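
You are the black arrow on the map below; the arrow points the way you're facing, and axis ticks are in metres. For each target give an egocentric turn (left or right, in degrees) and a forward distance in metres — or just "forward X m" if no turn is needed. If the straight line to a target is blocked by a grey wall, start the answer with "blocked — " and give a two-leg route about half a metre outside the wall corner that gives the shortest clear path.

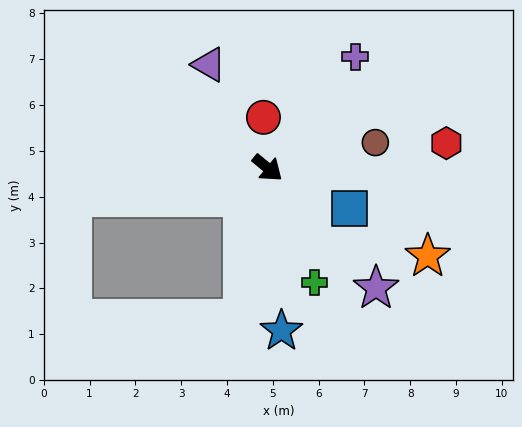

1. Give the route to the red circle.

turn left 134°, forward 1.1 m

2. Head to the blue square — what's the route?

turn left 13°, forward 2.0 m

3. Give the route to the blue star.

turn right 46°, forward 3.6 m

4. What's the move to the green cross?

turn right 28°, forward 2.7 m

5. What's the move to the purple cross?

turn left 91°, forward 3.1 m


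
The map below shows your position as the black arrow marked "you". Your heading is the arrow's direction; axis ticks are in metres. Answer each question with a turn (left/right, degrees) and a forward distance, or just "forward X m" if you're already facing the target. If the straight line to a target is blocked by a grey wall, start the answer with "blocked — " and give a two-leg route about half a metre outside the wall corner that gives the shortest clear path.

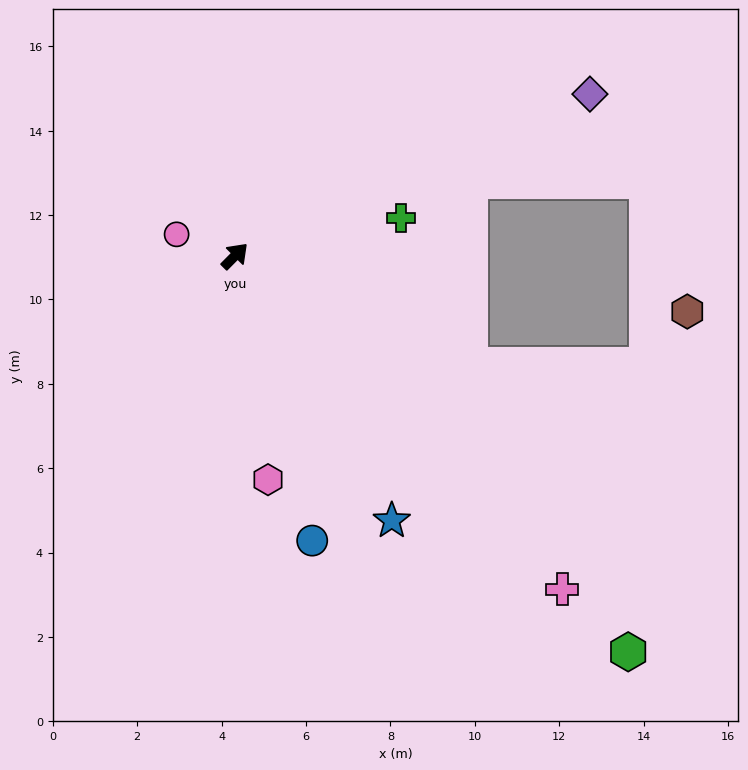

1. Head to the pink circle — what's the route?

turn left 114°, forward 1.5 m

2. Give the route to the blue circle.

turn right 120°, forward 7.0 m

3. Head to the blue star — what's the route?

turn right 105°, forward 7.3 m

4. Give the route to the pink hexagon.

turn right 127°, forward 5.4 m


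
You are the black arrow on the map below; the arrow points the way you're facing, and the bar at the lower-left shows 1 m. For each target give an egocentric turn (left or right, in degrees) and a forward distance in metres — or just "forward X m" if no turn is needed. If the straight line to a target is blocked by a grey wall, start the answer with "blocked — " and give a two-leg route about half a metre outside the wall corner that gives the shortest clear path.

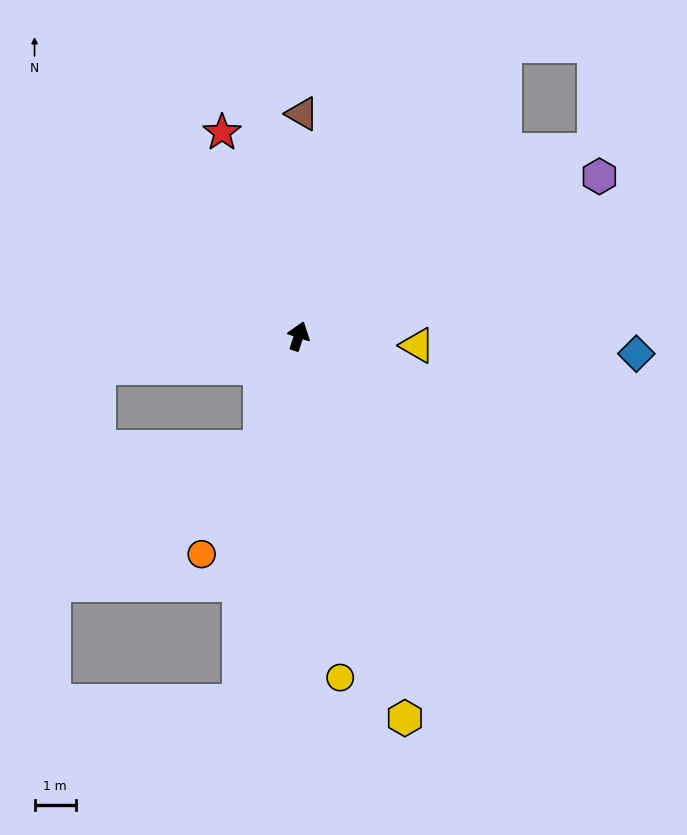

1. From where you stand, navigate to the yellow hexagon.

turn right 146°, forward 9.6 m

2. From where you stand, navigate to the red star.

turn left 39°, forward 5.3 m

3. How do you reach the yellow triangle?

turn right 76°, forward 2.9 m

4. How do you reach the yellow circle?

turn right 155°, forward 8.3 m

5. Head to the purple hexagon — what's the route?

turn right 44°, forward 8.3 m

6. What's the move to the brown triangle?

turn left 17°, forward 5.4 m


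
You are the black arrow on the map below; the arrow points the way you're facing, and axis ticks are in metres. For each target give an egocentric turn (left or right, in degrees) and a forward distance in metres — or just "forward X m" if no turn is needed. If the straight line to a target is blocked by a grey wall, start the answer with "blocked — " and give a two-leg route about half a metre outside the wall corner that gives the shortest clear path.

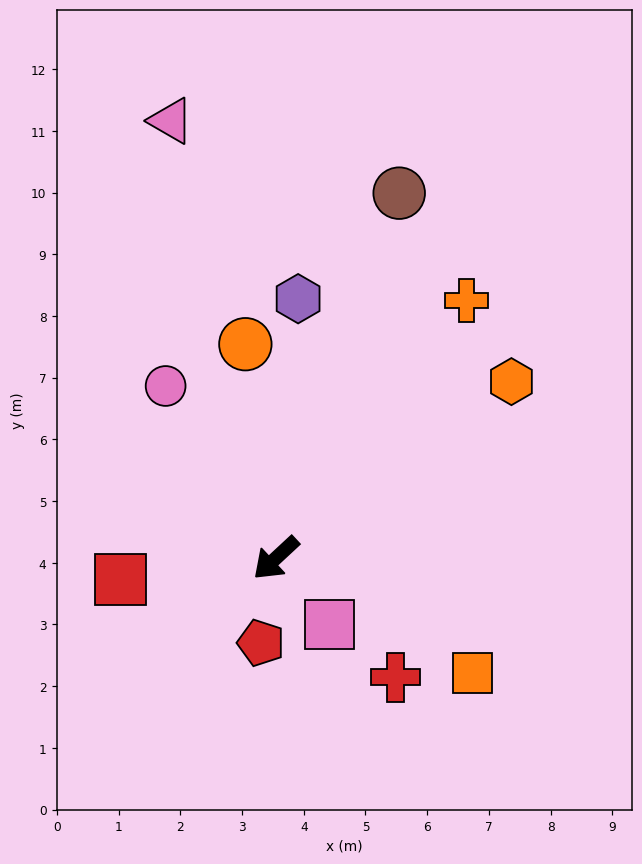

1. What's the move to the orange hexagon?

turn left 174°, forward 4.8 m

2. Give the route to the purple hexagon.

turn right 138°, forward 4.2 m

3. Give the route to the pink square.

turn left 86°, forward 1.4 m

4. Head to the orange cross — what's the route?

turn right 169°, forward 5.2 m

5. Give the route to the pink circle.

turn right 100°, forward 3.3 m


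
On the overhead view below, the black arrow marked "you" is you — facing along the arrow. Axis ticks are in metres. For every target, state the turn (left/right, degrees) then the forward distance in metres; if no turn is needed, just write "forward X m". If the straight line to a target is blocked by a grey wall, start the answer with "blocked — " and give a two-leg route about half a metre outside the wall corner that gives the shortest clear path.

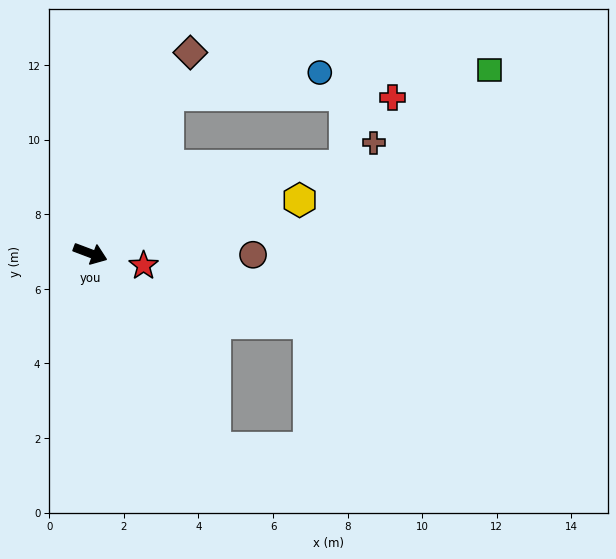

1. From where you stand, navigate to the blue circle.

blocked — turn left 85°, forward 4.7 m, then turn right 56°, forward 4.1 m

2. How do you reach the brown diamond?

turn left 84°, forward 6.0 m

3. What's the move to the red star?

turn left 8°, forward 1.5 m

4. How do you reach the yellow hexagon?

turn left 35°, forward 5.8 m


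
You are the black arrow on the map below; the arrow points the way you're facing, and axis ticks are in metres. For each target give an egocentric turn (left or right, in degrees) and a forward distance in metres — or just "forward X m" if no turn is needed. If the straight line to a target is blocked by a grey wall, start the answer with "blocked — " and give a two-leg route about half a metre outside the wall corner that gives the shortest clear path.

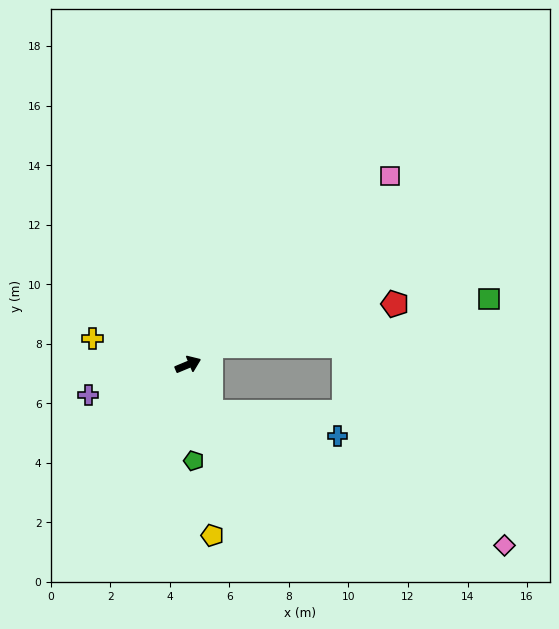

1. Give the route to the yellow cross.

turn left 142°, forward 3.3 m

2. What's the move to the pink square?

turn left 20°, forward 9.3 m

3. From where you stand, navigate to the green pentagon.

turn right 109°, forward 3.2 m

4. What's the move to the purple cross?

turn left 174°, forward 3.5 m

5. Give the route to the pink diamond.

blocked — turn right 87°, forward 1.8 m, then turn left 40°, forward 10.8 m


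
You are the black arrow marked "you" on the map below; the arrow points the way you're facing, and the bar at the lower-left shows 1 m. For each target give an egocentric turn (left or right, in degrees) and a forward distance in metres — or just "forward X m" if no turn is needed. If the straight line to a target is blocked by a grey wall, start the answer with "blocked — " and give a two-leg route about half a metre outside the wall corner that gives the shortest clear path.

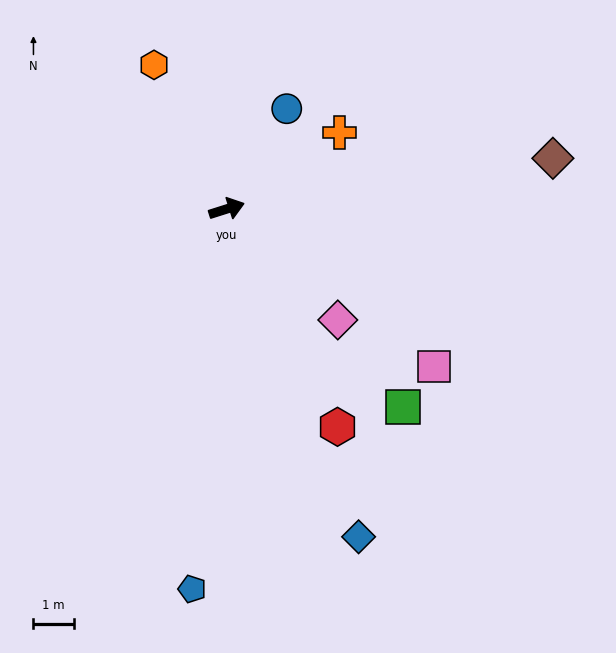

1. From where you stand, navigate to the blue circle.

turn left 42°, forward 2.9 m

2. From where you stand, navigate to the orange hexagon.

turn left 99°, forward 4.0 m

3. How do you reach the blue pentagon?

turn right 113°, forward 9.5 m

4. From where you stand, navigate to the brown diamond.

turn right 9°, forward 8.2 m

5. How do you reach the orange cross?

turn left 16°, forward 3.4 m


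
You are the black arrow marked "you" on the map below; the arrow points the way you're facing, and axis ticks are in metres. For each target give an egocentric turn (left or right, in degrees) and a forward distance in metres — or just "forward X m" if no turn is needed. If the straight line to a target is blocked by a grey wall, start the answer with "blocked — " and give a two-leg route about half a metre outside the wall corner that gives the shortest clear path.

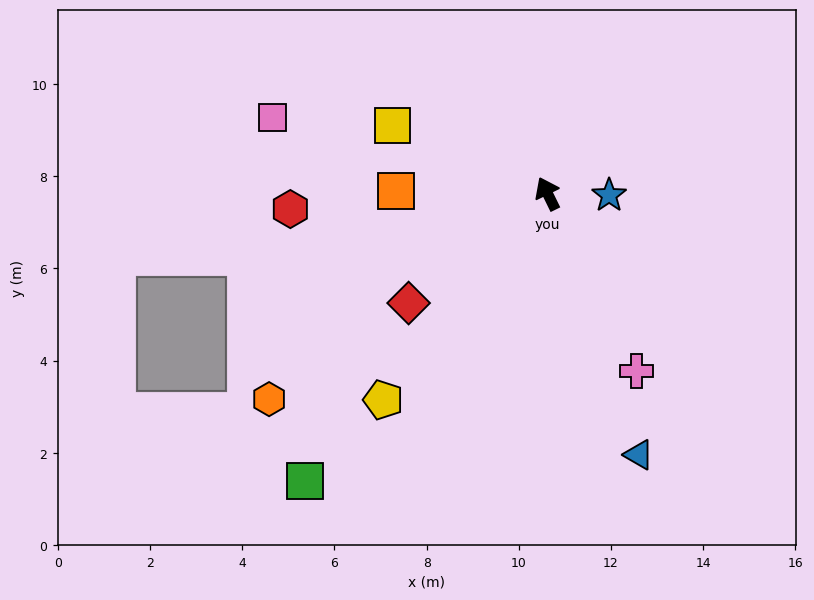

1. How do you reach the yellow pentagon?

turn left 115°, forward 5.7 m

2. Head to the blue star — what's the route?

turn right 118°, forward 1.3 m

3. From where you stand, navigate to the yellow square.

turn left 40°, forward 3.7 m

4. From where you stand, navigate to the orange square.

turn left 63°, forward 3.3 m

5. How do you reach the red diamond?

turn left 102°, forward 3.8 m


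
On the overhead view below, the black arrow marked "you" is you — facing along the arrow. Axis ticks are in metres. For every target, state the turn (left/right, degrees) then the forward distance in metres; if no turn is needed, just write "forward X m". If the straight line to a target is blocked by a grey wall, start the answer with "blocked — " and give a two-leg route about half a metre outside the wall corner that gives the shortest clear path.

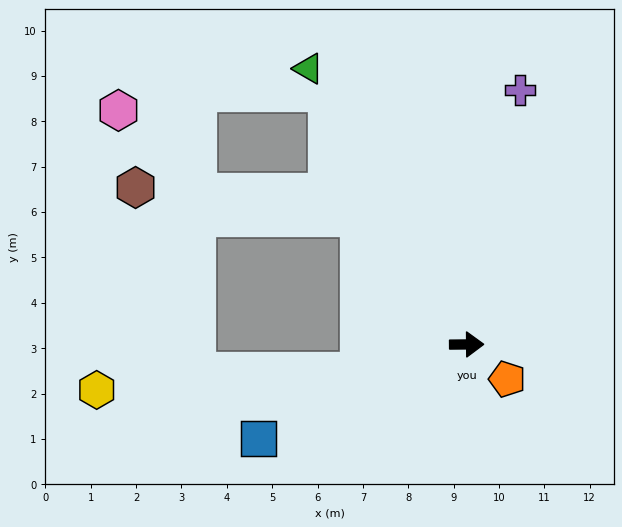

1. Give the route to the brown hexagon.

blocked — turn left 130°, forward 3.7 m, then turn left 42°, forward 5.0 m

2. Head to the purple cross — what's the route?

turn left 78°, forward 5.7 m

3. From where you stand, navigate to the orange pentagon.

turn right 41°, forward 1.2 m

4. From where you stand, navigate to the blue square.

turn right 156°, forward 5.0 m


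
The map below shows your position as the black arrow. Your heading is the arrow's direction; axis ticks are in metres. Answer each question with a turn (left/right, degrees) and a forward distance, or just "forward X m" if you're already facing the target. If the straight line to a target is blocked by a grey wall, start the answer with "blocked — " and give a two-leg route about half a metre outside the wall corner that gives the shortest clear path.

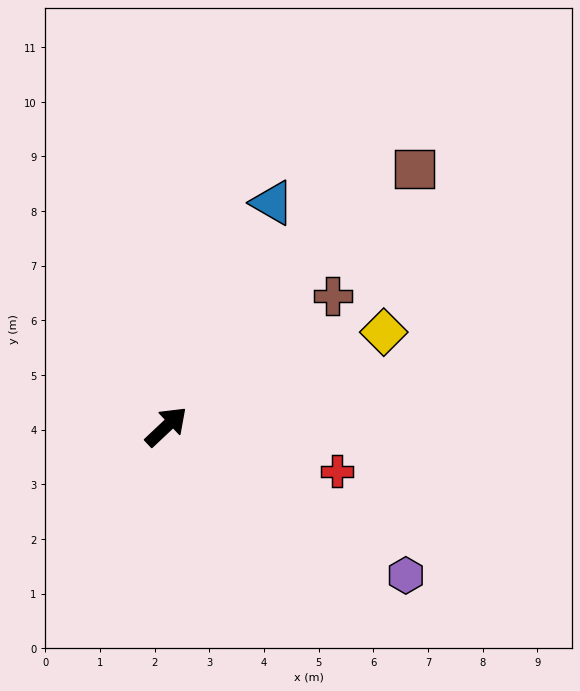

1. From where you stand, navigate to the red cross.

turn right 58°, forward 3.2 m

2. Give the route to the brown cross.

turn right 5°, forward 3.9 m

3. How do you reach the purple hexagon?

turn right 75°, forward 5.2 m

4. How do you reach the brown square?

turn left 3°, forward 6.5 m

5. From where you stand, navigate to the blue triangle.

turn left 21°, forward 4.5 m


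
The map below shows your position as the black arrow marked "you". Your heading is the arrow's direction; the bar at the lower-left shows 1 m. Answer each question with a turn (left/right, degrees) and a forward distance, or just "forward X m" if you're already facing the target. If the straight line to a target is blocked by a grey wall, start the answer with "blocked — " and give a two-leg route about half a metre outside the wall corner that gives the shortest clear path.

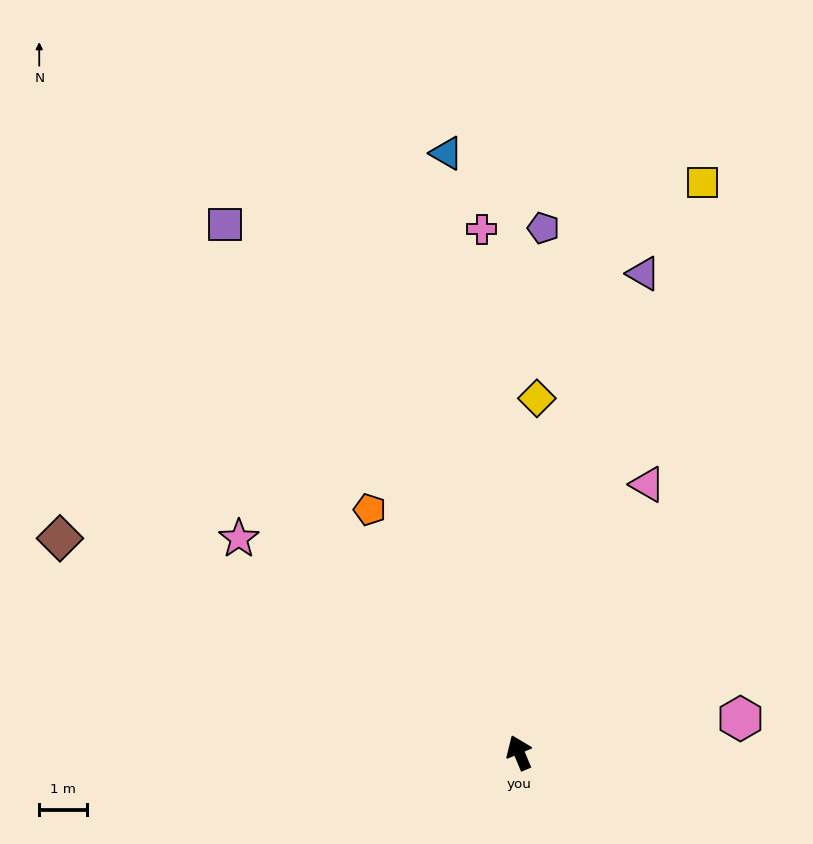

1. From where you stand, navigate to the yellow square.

turn right 40°, forward 12.6 m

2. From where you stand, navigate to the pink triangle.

turn right 48°, forward 6.3 m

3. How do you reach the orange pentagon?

turn left 9°, forward 6.0 m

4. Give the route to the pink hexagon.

turn right 104°, forward 4.7 m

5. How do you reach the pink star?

turn left 30°, forward 7.4 m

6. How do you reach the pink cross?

turn right 19°, forward 11.1 m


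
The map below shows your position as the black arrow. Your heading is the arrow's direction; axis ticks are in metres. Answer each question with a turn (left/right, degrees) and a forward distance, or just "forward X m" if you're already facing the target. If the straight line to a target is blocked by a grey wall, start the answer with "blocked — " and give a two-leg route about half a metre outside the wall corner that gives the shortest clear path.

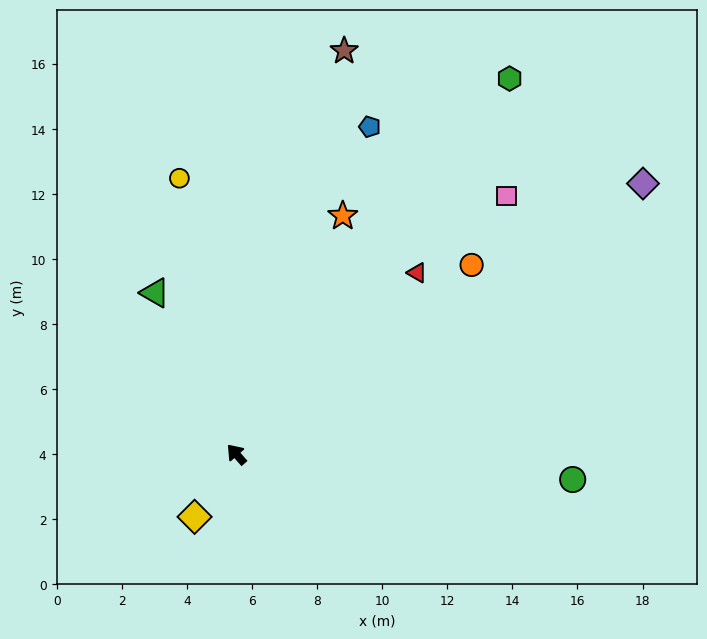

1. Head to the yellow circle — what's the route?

turn right 30°, forward 8.7 m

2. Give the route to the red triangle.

turn right 86°, forward 7.9 m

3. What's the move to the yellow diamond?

turn left 105°, forward 2.3 m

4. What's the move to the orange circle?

turn right 93°, forward 9.3 m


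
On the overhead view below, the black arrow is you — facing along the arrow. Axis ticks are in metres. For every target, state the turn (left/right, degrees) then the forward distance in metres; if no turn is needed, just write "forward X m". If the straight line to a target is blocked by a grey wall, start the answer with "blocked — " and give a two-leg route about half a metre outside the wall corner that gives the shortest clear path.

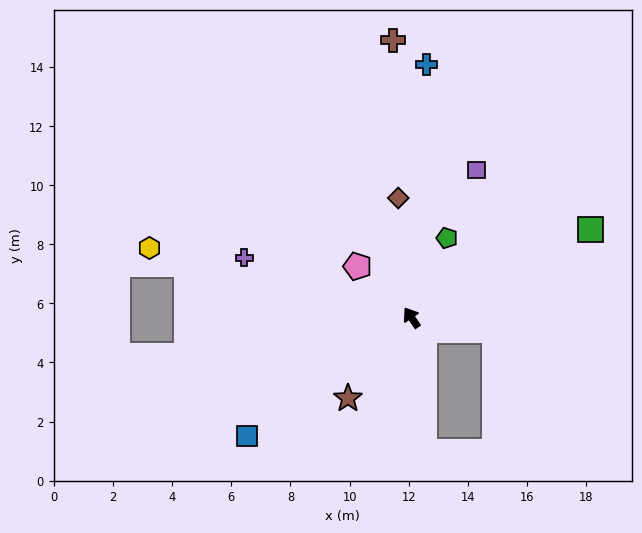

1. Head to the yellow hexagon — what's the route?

turn left 41°, forward 9.2 m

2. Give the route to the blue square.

turn left 91°, forward 6.9 m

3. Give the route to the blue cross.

turn right 38°, forward 8.6 m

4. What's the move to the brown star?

turn left 108°, forward 3.5 m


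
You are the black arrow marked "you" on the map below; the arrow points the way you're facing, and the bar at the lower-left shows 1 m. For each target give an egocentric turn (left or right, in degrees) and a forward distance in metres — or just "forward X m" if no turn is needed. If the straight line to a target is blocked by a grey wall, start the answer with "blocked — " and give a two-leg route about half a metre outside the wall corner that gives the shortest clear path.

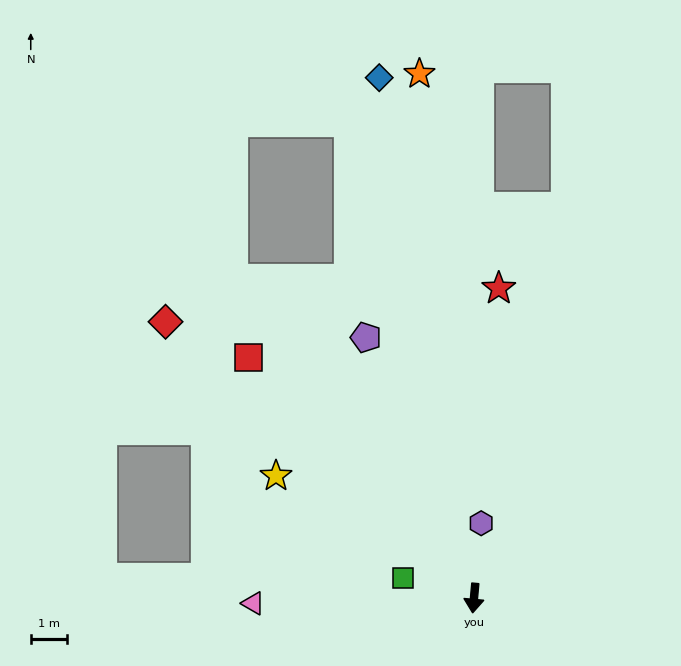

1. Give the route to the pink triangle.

turn right 83°, forward 6.1 m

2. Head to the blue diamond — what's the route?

turn right 165°, forward 14.7 m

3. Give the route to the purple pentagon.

turn right 152°, forward 7.9 m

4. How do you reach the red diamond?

turn right 127°, forward 11.5 m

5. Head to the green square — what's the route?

turn right 101°, forward 2.1 m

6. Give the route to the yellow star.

turn right 117°, forward 6.5 m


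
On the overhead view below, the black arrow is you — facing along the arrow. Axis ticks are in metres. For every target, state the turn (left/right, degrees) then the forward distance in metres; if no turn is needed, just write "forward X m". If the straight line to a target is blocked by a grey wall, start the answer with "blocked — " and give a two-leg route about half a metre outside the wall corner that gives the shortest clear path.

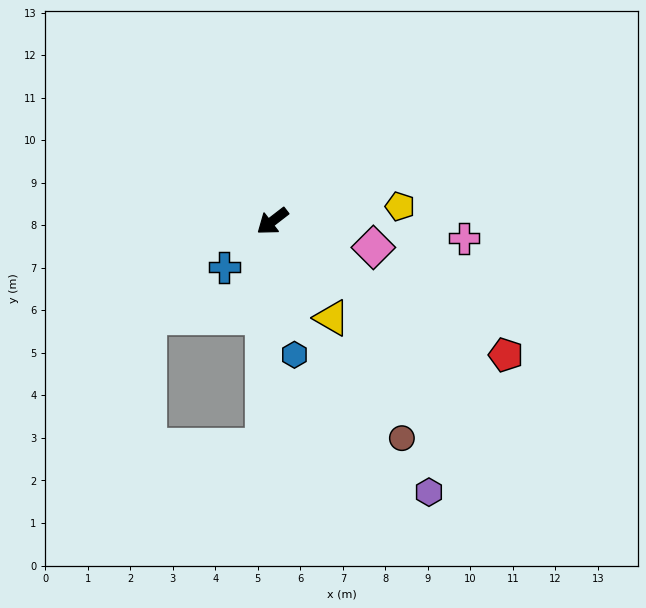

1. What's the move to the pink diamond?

turn left 128°, forward 2.5 m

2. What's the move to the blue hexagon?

turn left 62°, forward 3.2 m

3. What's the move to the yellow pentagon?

turn left 149°, forward 3.0 m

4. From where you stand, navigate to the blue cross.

turn left 6°, forward 1.6 m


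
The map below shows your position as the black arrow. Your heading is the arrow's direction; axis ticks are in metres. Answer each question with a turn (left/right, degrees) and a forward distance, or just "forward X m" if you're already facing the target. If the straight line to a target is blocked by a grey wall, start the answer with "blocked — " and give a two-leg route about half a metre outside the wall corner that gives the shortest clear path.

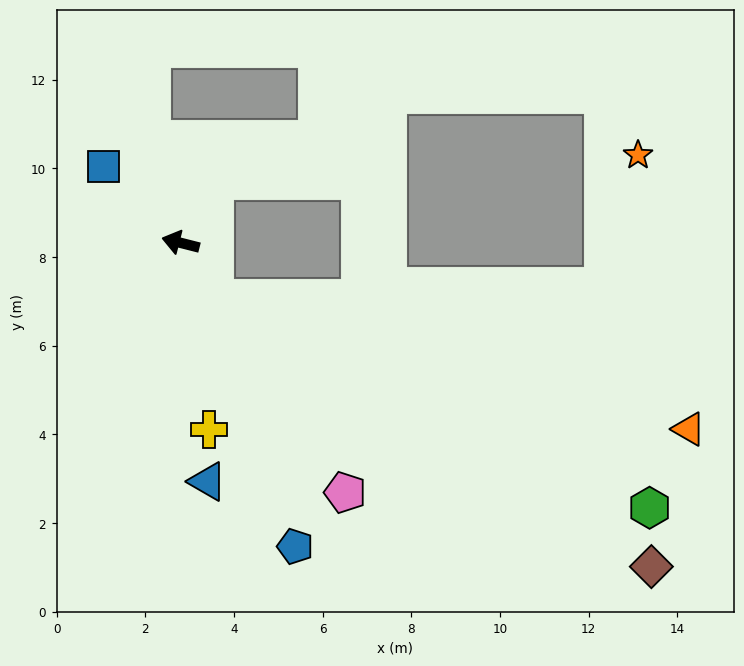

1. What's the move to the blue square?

turn right 30°, forward 2.4 m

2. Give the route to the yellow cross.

turn left 113°, forward 4.3 m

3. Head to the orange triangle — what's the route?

blocked — turn left 137°, forward 1.5 m, then turn left 42°, forward 11.1 m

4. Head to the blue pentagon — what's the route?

turn left 125°, forward 7.3 m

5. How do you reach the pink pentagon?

turn left 138°, forward 6.7 m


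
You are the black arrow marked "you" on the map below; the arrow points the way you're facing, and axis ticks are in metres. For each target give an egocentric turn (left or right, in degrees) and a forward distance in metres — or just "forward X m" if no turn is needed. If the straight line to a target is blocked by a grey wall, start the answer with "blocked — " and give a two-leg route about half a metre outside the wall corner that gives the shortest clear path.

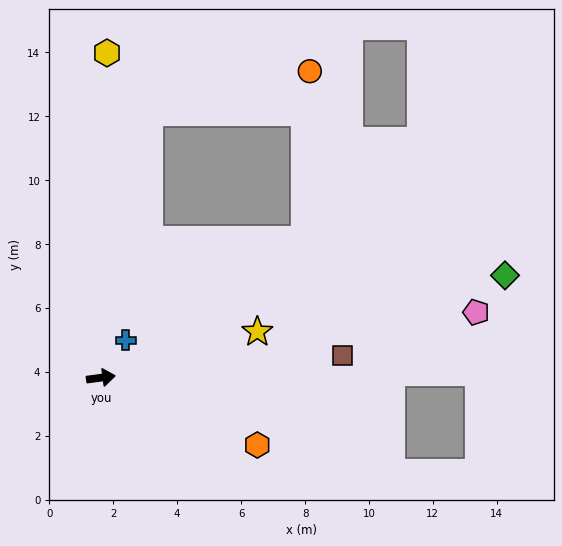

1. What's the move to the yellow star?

turn left 9°, forward 5.1 m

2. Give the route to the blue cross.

turn left 49°, forward 1.4 m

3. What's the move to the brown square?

turn right 2°, forward 7.6 m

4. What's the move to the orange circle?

blocked — turn left 27°, forward 7.7 m, then turn left 53°, forward 5.3 m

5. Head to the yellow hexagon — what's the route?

turn left 81°, forward 10.2 m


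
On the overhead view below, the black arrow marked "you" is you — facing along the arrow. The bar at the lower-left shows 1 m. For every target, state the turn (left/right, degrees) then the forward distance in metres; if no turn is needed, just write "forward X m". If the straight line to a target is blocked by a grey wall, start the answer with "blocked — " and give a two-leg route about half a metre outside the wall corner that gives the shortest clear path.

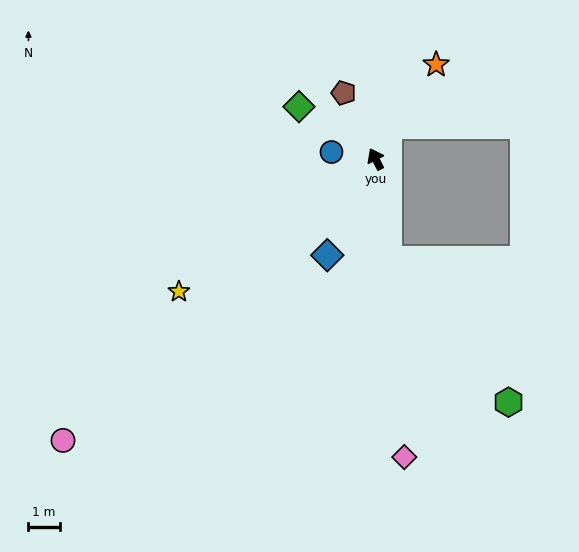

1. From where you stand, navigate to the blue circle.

turn left 54°, forward 1.4 m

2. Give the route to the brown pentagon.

forward 2.3 m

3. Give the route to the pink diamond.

turn left 158°, forward 9.6 m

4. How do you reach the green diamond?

turn left 29°, forward 3.0 m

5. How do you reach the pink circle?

turn left 105°, forward 13.5 m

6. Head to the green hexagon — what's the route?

blocked — turn left 161°, forward 3.2 m, then turn left 32°, forward 6.0 m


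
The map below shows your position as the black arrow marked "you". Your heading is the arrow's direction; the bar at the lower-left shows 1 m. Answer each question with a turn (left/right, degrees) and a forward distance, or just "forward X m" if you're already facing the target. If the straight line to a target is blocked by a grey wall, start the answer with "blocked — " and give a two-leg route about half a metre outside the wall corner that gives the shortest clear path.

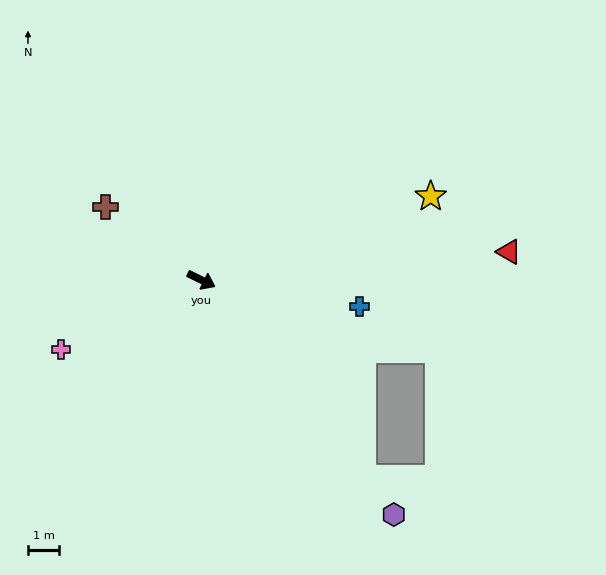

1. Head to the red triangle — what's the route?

turn left 31°, forward 9.8 m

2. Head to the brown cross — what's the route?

turn left 169°, forward 3.8 m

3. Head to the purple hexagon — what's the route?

turn right 25°, forward 9.6 m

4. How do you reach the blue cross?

turn left 16°, forward 5.1 m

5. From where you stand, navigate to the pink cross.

turn right 128°, forward 5.0 m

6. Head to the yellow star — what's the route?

turn left 46°, forward 7.7 m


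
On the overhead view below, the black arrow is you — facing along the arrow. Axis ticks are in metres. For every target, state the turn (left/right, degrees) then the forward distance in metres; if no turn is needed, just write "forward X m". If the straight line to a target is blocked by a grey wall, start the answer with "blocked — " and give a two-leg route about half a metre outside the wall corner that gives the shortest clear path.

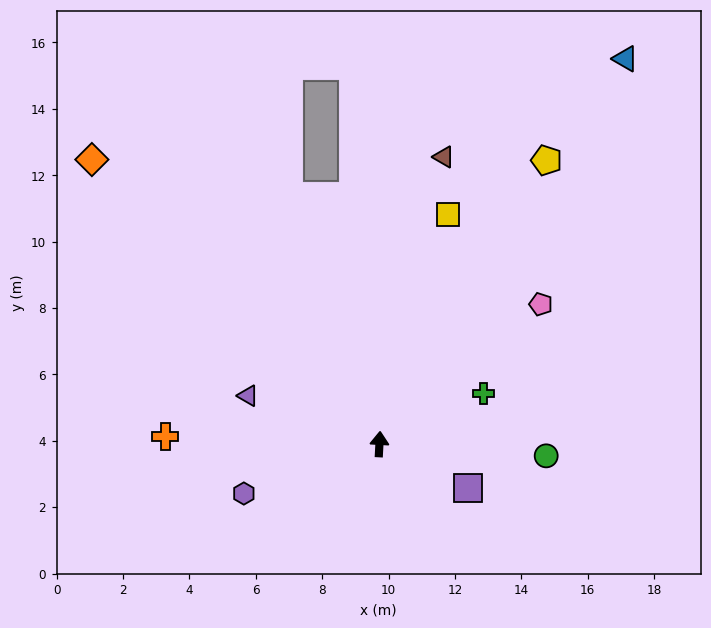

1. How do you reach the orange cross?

turn left 91°, forward 6.5 m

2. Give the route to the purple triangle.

turn left 73°, forward 4.2 m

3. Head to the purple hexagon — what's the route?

turn left 113°, forward 4.3 m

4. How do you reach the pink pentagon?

turn right 46°, forward 6.4 m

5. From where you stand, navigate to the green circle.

turn right 91°, forward 5.0 m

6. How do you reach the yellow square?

turn right 14°, forward 7.2 m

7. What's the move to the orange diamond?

turn left 48°, forward 12.2 m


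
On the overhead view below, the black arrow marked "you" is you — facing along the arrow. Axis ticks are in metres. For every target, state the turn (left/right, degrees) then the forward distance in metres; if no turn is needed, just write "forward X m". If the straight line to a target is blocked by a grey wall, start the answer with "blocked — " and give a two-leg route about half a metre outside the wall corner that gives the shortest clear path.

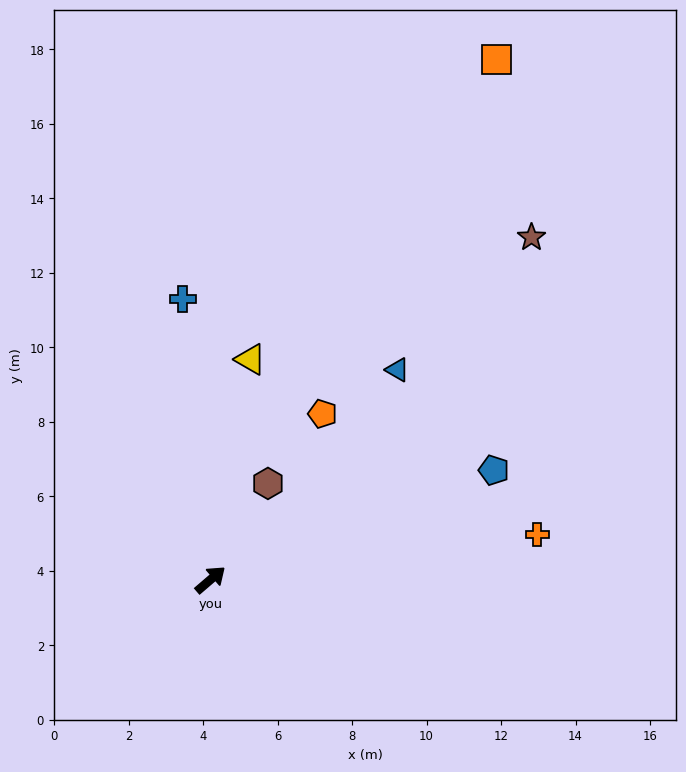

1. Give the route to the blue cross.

turn left 55°, forward 7.6 m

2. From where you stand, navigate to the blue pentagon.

turn right 20°, forward 8.2 m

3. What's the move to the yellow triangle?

turn left 39°, forward 6.0 m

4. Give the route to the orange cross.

turn right 33°, forward 8.9 m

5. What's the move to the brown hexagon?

turn left 19°, forward 3.0 m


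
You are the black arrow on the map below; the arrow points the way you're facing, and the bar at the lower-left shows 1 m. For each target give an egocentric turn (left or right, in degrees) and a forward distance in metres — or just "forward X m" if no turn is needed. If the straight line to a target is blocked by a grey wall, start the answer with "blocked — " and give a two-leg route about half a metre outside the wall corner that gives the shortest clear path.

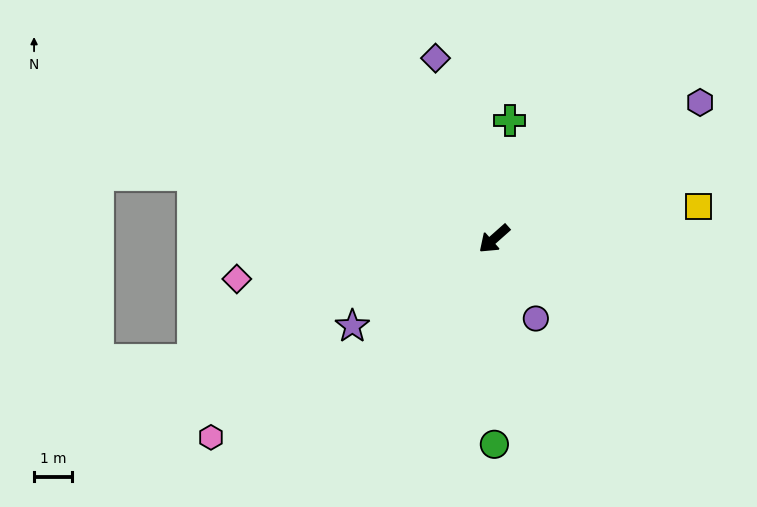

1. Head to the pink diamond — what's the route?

turn right 33°, forward 6.8 m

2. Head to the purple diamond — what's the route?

turn right 114°, forward 4.9 m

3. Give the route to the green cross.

turn right 139°, forward 3.1 m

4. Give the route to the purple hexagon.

turn left 172°, forward 6.4 m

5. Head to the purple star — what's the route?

turn right 10°, forward 4.3 m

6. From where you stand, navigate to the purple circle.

turn left 76°, forward 2.3 m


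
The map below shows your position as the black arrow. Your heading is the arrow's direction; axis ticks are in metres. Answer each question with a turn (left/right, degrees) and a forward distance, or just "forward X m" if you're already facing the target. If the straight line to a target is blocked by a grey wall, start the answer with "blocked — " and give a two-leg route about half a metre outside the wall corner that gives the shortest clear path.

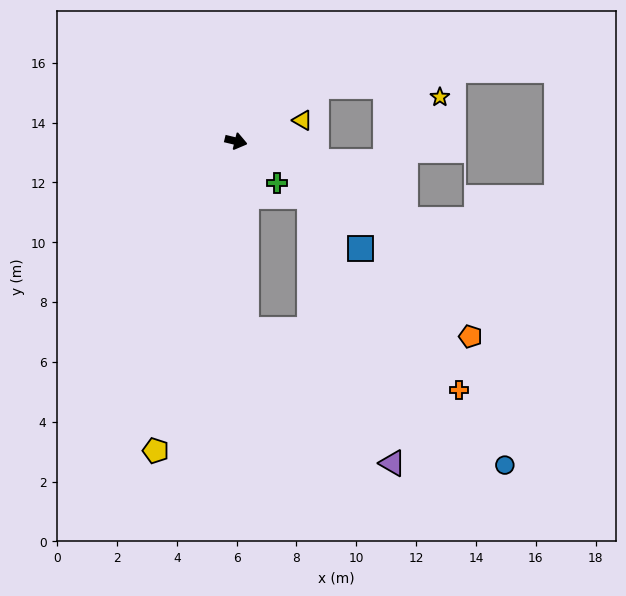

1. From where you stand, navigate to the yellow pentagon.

turn right 91°, forward 10.7 m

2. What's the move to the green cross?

turn right 32°, forward 2.0 m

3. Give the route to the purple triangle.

blocked — turn right 73°, forward 6.3 m, then turn left 44°, forward 6.6 m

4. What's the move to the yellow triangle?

turn left 31°, forward 2.3 m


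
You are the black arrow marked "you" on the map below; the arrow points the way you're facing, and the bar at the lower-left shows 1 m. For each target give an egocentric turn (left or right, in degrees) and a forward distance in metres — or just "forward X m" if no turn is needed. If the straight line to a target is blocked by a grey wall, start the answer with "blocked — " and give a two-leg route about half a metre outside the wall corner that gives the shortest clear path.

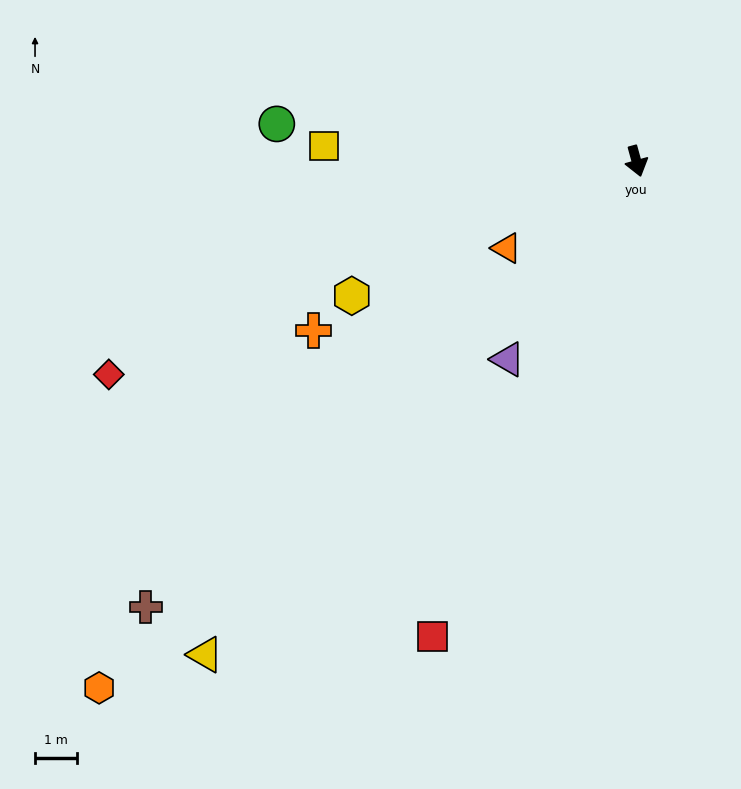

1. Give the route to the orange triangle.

turn right 72°, forward 3.7 m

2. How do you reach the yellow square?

turn right 108°, forward 7.5 m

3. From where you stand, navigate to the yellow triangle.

turn right 56°, forward 15.6 m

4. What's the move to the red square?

turn right 39°, forward 12.3 m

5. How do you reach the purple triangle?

turn right 48°, forward 5.6 m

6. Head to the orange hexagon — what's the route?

turn right 61°, forward 17.9 m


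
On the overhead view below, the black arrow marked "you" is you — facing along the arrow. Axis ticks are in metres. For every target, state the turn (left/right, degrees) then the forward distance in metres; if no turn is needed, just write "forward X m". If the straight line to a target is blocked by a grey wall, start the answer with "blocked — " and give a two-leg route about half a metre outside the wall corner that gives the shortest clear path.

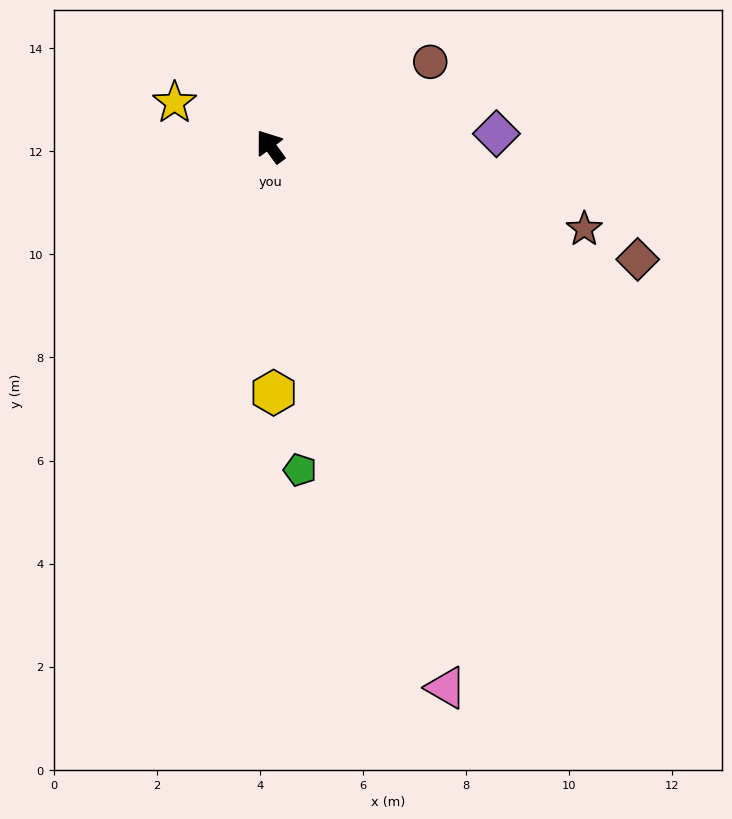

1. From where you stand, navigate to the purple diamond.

turn right 123°, forward 4.4 m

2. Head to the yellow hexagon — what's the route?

turn left 145°, forward 4.8 m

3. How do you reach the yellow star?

turn left 29°, forward 2.0 m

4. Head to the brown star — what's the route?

turn right 141°, forward 6.3 m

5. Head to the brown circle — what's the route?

turn right 98°, forward 3.5 m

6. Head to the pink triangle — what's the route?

turn left 162°, forward 11.0 m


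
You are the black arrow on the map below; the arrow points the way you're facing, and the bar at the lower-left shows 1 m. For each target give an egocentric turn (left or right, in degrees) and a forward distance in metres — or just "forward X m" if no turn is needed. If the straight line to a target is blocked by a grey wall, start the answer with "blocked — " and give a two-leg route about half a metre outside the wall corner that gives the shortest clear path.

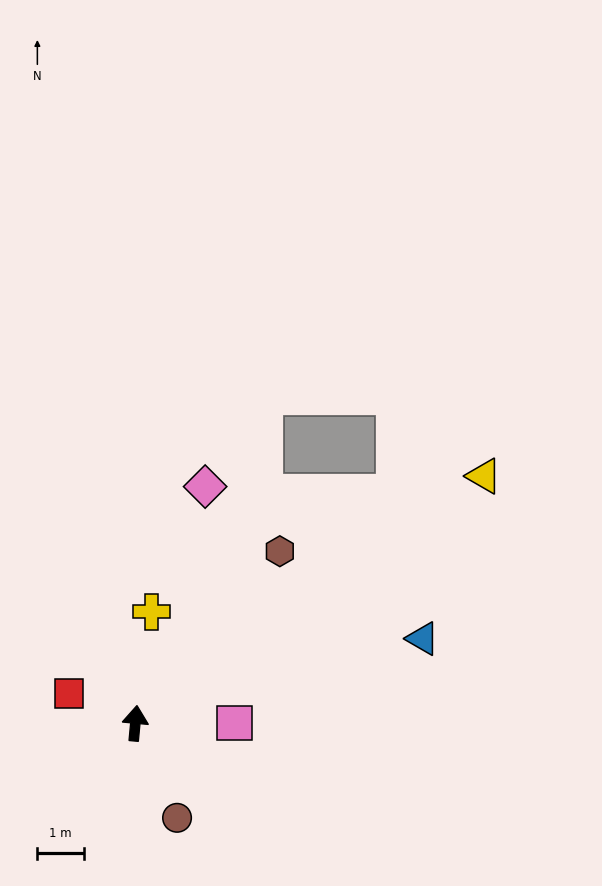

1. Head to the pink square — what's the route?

turn right 85°, forward 2.1 m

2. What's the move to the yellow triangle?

turn right 49°, forward 9.1 m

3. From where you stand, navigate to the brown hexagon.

turn right 35°, forward 4.8 m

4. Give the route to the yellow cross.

turn right 3°, forward 2.4 m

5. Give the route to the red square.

turn left 71°, forward 1.6 m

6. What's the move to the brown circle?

turn right 151°, forward 2.2 m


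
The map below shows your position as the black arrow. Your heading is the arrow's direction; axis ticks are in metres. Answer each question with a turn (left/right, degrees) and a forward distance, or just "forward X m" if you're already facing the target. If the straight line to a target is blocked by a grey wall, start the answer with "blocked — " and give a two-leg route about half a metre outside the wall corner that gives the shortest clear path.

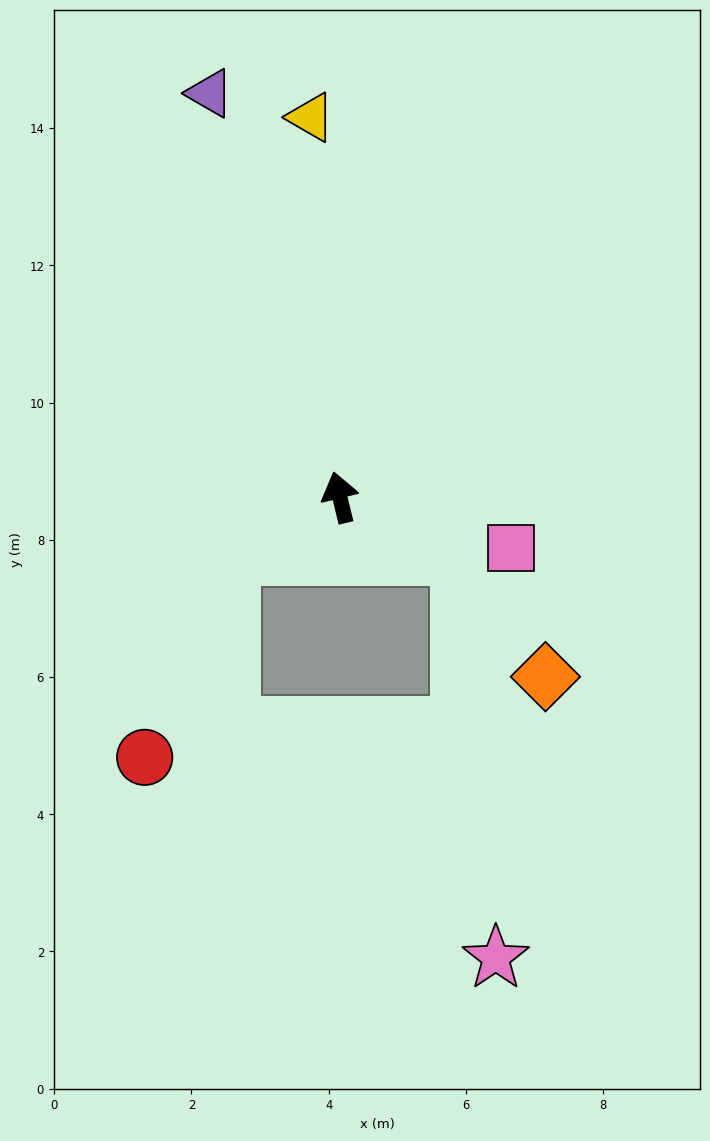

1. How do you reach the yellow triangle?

turn right 9°, forward 5.6 m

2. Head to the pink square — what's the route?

turn right 120°, forward 2.6 m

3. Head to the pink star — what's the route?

blocked — turn right 130°, forward 1.9 m, then turn right 58°, forward 5.9 m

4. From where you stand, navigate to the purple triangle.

turn left 4°, forward 6.2 m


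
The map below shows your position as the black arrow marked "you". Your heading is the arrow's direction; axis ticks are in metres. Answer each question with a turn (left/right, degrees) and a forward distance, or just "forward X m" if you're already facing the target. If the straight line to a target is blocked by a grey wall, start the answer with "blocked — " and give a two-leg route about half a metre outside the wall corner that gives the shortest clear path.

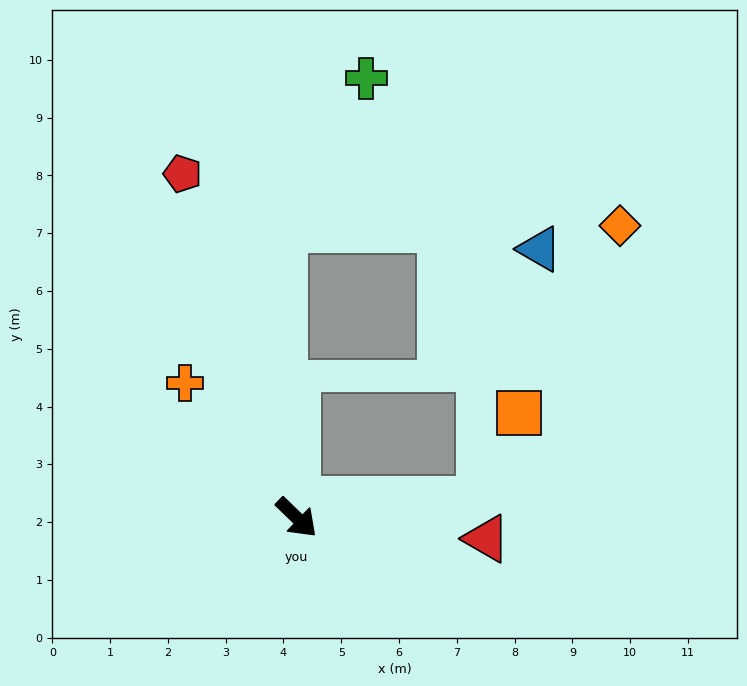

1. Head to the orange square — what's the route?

blocked — turn left 49°, forward 3.2 m, then turn left 62°, forward 1.7 m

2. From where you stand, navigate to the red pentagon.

turn left 152°, forward 6.3 m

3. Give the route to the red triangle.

turn left 38°, forward 3.3 m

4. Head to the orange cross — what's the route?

turn left 174°, forward 3.0 m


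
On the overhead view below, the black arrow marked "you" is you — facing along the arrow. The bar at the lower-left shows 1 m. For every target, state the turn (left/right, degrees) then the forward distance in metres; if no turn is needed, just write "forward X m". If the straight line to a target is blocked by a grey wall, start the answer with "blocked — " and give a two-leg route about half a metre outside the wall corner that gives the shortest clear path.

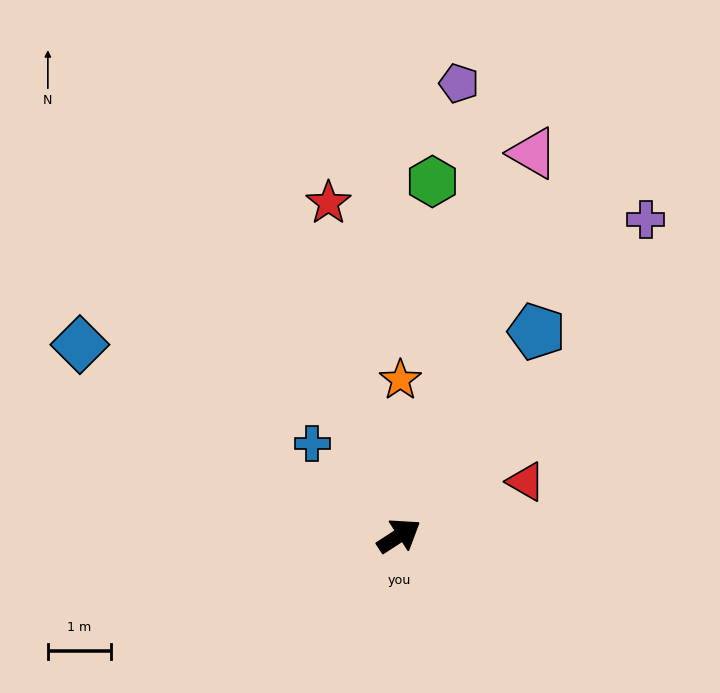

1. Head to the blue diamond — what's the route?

turn left 116°, forward 5.9 m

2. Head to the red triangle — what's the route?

turn right 10°, forward 2.2 m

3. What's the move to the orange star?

turn left 56°, forward 2.5 m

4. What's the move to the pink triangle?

turn left 38°, forward 6.4 m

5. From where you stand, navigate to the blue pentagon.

turn left 23°, forward 3.9 m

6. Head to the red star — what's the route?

turn left 69°, forward 5.4 m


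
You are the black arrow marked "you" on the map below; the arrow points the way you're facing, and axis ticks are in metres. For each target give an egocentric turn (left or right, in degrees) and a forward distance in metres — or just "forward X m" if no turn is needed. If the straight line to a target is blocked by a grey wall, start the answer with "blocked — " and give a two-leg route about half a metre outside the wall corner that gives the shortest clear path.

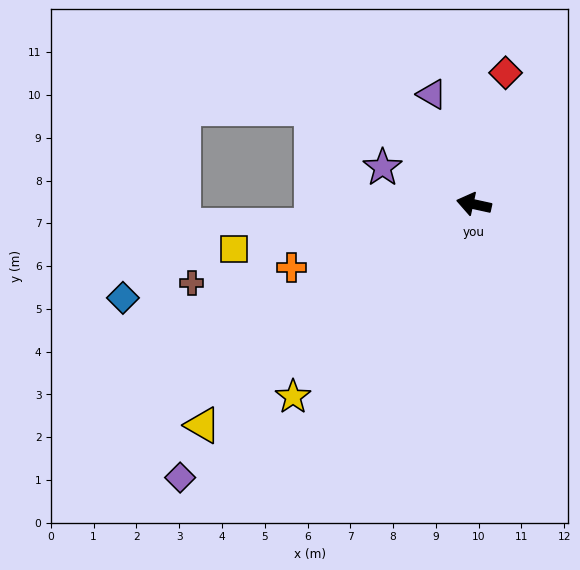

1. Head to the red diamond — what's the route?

turn right 91°, forward 3.2 m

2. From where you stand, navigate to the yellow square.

turn left 23°, forward 5.7 m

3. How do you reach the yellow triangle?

turn left 52°, forward 8.2 m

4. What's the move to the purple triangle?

turn right 57°, forward 2.8 m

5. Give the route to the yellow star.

turn left 59°, forward 6.2 m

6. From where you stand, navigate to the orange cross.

turn left 32°, forward 4.5 m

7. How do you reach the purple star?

turn right 10°, forward 2.3 m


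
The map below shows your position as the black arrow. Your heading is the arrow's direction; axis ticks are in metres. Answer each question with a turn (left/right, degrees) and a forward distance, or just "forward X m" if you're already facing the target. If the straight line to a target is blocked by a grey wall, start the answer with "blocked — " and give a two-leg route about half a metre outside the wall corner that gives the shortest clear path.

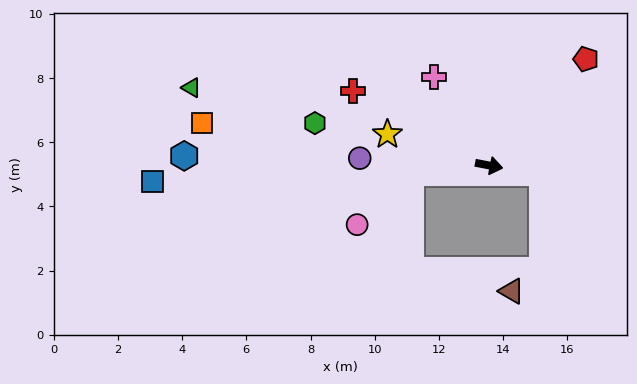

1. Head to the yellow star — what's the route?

turn left 174°, forward 3.3 m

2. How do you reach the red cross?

turn left 162°, forward 4.8 m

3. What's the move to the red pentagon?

turn left 59°, forward 4.5 m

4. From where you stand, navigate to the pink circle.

blocked — turn right 164°, forward 2.5 m, then turn left 39°, forward 2.3 m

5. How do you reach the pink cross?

turn left 133°, forward 3.3 m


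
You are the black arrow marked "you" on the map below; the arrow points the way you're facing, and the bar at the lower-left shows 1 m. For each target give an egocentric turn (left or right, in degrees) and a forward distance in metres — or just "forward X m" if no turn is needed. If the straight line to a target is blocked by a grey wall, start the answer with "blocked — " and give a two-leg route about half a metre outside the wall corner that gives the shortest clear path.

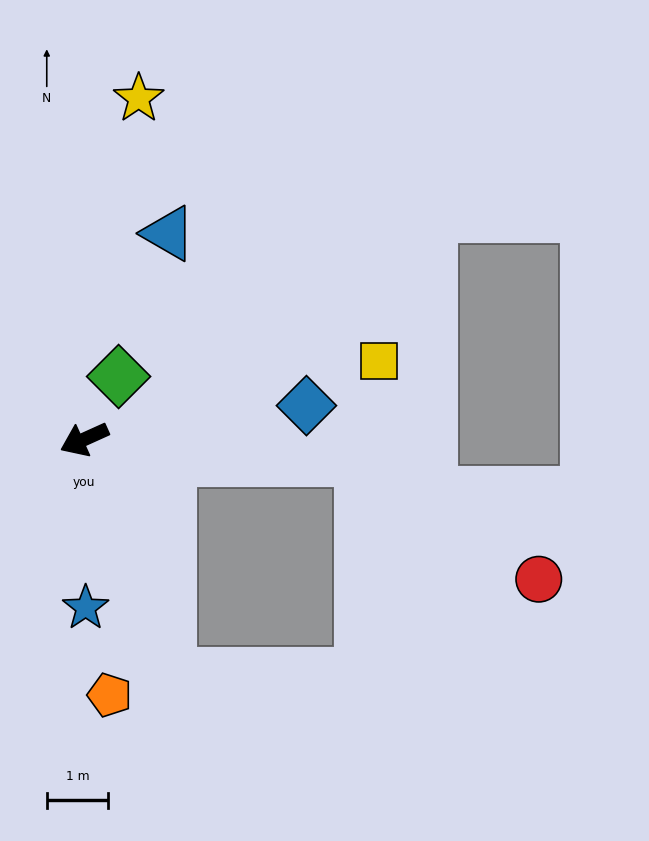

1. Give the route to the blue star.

turn left 66°, forward 2.7 m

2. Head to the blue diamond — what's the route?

turn left 164°, forward 3.6 m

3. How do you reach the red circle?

blocked — turn left 151°, forward 4.5 m, then turn right 29°, forward 3.5 m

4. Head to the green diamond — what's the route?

turn right 143°, forward 1.2 m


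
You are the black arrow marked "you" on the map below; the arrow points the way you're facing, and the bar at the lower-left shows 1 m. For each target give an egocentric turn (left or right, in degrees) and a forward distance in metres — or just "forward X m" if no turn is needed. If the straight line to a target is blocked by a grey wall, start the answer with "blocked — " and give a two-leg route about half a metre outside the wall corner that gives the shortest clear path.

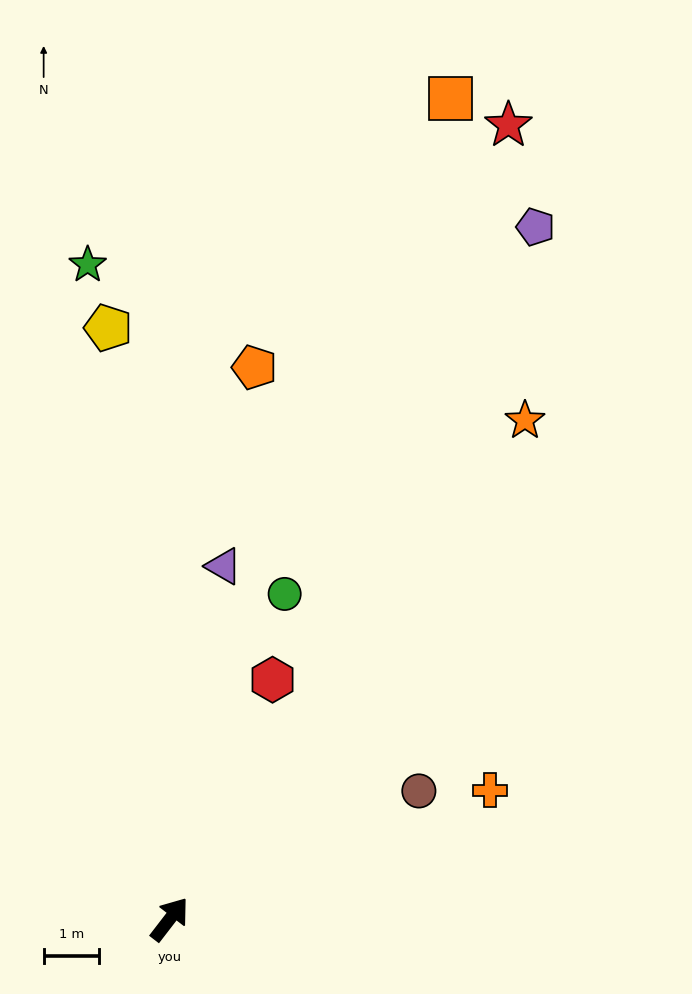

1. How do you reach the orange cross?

turn right 31°, forward 6.2 m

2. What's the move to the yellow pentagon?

turn left 44°, forward 10.7 m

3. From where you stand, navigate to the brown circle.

turn right 25°, forward 5.1 m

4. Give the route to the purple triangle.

turn left 29°, forward 6.4 m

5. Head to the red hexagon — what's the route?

turn left 14°, forward 4.7 m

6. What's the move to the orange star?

turn left 2°, forward 11.0 m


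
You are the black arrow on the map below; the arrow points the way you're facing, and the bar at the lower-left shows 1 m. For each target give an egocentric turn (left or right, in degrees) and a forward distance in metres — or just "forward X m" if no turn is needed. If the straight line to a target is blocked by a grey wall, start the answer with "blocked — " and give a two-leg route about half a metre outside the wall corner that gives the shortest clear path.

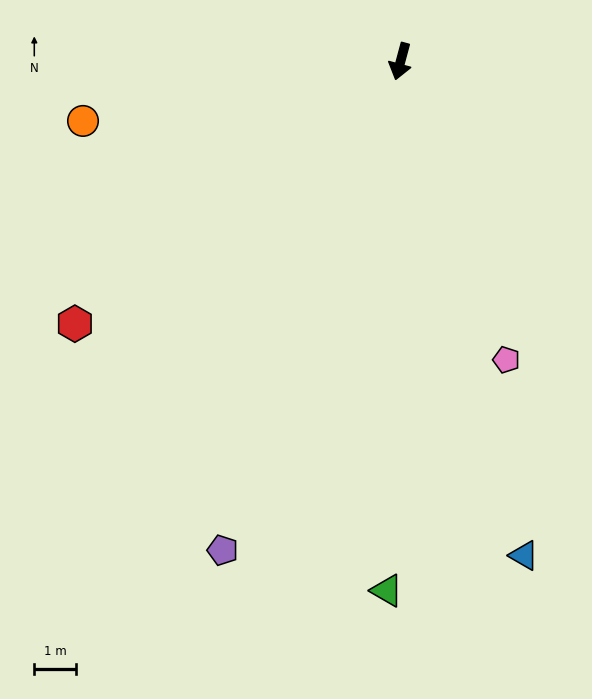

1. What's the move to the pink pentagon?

turn left 35°, forward 7.6 m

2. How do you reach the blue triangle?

turn left 29°, forward 12.3 m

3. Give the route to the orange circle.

turn right 64°, forward 7.8 m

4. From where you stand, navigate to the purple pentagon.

turn right 5°, forward 12.5 m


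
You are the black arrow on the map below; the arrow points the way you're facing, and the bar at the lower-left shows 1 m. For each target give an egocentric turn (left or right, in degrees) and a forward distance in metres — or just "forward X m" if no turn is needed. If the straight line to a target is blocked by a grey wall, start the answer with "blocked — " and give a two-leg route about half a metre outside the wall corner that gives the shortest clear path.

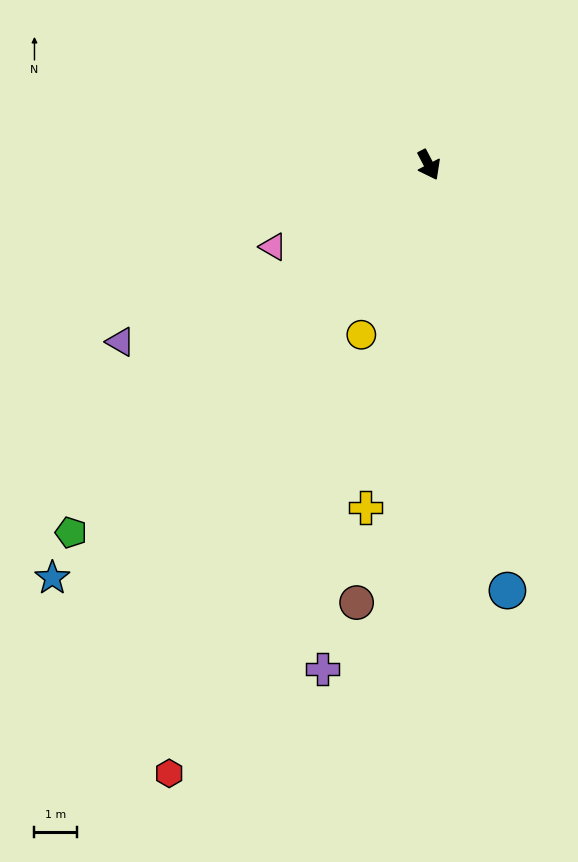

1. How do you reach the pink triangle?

turn right 90°, forward 4.1 m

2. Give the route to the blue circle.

turn right 17°, forward 10.1 m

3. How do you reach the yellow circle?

turn right 49°, forward 4.3 m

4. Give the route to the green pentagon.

turn right 72°, forward 12.0 m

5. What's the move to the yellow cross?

turn right 38°, forward 8.1 m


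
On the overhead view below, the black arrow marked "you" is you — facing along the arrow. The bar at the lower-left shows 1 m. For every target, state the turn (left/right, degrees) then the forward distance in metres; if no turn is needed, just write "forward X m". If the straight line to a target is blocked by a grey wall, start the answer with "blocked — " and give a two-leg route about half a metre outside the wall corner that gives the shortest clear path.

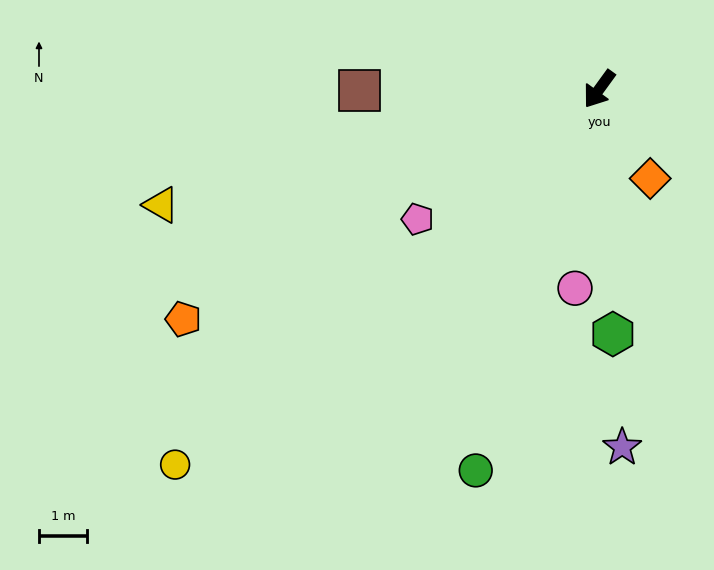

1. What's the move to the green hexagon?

turn left 39°, forward 5.1 m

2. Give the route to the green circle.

turn left 18°, forward 8.3 m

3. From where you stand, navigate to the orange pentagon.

turn right 25°, forward 9.9 m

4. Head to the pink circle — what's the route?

turn left 29°, forward 4.2 m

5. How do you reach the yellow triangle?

turn right 39°, forward 9.4 m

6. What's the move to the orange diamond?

turn left 66°, forward 2.1 m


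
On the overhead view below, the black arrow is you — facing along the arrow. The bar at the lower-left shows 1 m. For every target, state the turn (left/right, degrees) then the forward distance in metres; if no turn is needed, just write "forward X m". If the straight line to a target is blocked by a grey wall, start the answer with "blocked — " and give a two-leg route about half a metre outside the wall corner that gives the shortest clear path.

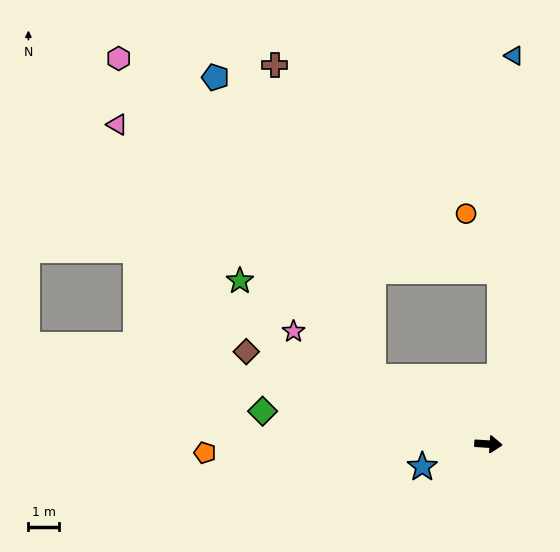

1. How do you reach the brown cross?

blocked — turn left 153°, forward 4.3 m, then turn right 42°, forward 10.7 m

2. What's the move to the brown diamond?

turn left 163°, forward 8.5 m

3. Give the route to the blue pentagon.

blocked — turn left 153°, forward 4.3 m, then turn right 32°, forward 11.1 m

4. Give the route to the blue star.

turn right 157°, forward 2.3 m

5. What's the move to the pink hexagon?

blocked — turn left 153°, forward 4.3 m, then turn right 21°, forward 13.3 m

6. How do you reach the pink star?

turn left 154°, forward 7.3 m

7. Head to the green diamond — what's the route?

turn left 175°, forward 7.5 m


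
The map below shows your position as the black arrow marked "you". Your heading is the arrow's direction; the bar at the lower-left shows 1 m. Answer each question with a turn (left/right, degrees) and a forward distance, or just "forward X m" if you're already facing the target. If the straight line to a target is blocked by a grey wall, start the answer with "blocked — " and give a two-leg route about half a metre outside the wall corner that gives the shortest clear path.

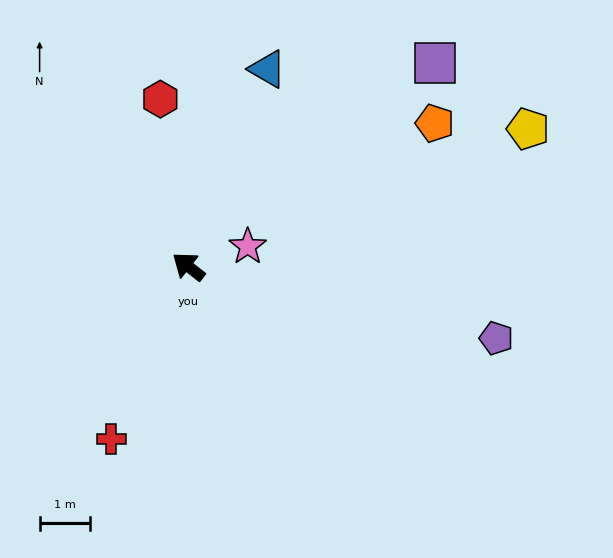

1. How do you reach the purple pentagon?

turn right 155°, forward 6.2 m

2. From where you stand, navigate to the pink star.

turn right 123°, forward 1.2 m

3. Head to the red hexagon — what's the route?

turn right 42°, forward 3.3 m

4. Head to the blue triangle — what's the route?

turn right 74°, forward 4.2 m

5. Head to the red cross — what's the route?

turn left 104°, forward 3.7 m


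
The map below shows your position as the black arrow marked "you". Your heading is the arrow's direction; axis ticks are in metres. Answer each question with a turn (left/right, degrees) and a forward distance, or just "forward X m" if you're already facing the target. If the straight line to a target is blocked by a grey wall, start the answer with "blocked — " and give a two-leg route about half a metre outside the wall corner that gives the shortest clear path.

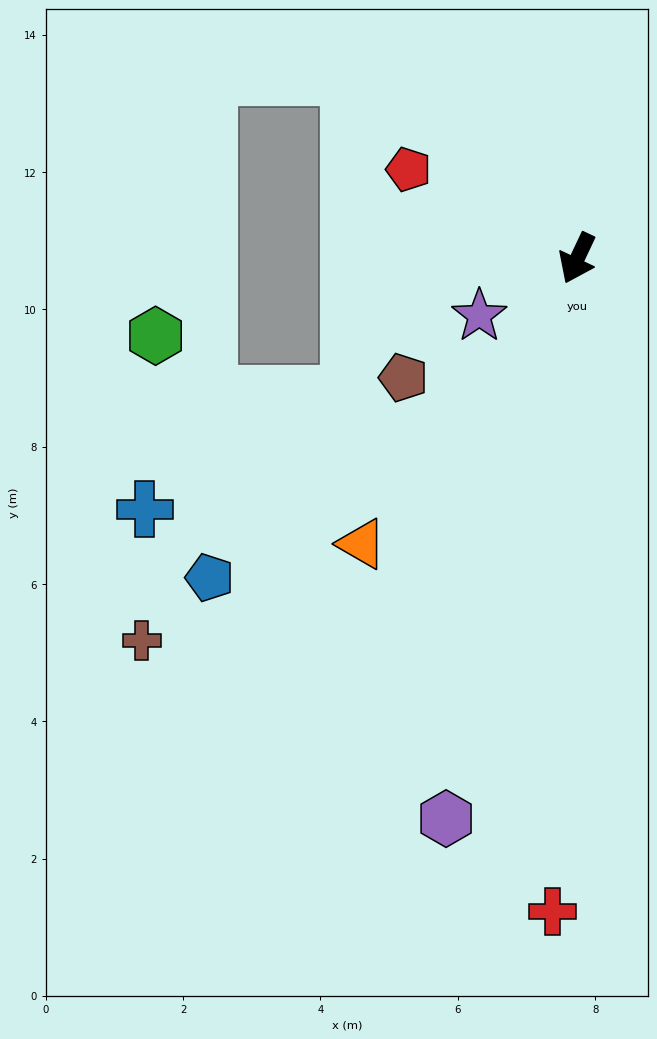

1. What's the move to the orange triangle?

turn right 12°, forward 5.2 m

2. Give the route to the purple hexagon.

turn left 12°, forward 8.4 m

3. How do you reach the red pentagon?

turn right 93°, forward 2.8 m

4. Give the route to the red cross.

turn left 23°, forward 9.5 m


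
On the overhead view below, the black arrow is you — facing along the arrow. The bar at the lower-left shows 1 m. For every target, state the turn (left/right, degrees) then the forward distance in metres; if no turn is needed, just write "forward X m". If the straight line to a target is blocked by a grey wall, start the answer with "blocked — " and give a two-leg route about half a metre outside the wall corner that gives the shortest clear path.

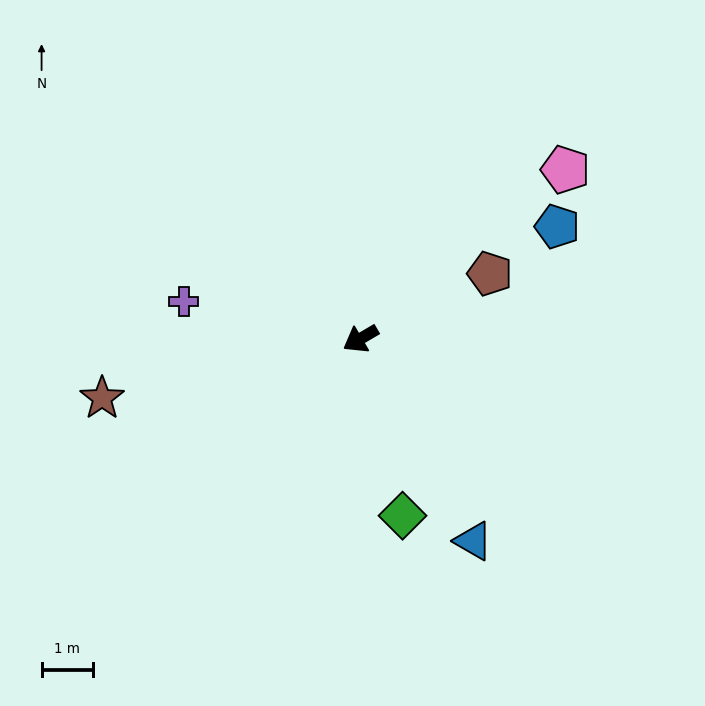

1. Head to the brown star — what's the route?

turn right 17°, forward 5.2 m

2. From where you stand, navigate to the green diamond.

turn left 73°, forward 3.5 m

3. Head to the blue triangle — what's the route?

turn left 89°, forward 4.5 m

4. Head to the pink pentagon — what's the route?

turn right 171°, forward 5.2 m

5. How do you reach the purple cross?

turn right 42°, forward 3.5 m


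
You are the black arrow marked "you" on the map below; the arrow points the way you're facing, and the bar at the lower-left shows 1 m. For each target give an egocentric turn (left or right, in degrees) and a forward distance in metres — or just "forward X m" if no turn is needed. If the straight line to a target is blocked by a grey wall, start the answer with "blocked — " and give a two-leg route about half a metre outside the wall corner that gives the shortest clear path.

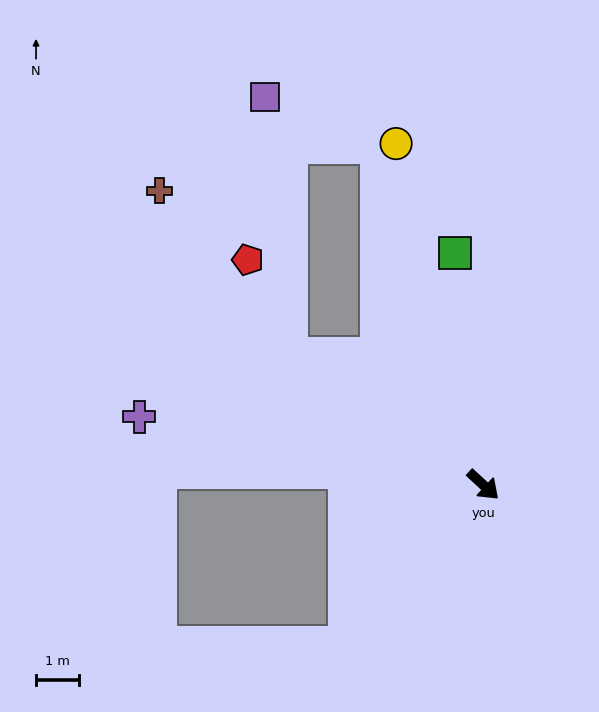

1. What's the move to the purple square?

blocked — turn right 171°, forward 5.4 m, then turn right 51°, forward 6.1 m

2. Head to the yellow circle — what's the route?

turn left 147°, forward 8.2 m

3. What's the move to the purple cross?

turn right 149°, forward 8.2 m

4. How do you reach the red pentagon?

blocked — turn right 171°, forward 5.4 m, then turn right 33°, forward 2.4 m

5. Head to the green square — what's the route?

turn left 140°, forward 5.4 m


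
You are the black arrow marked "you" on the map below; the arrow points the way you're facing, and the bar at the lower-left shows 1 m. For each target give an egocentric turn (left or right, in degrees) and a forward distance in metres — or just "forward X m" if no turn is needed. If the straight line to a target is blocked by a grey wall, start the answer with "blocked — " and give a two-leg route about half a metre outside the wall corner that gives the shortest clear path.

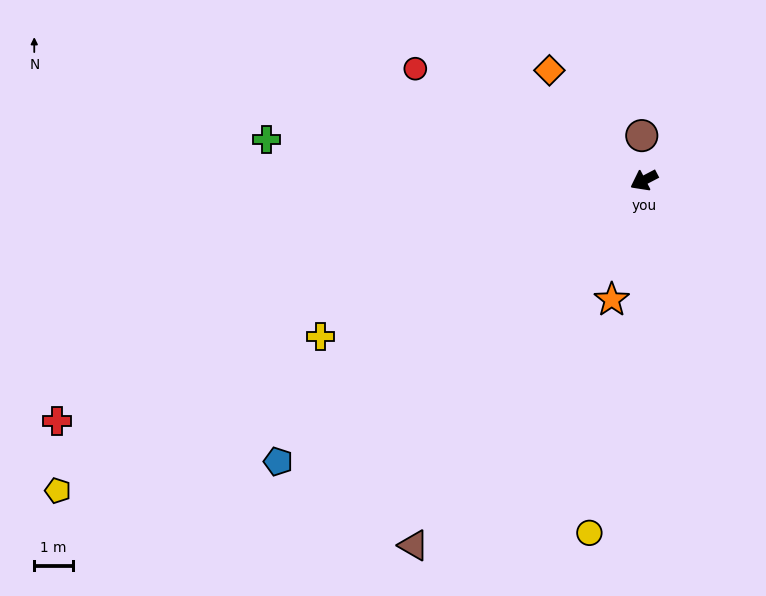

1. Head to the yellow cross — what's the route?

forward 9.2 m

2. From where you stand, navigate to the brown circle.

turn right 115°, forward 1.1 m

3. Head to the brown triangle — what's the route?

turn left 30°, forward 11.1 m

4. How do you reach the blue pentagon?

turn left 10°, forward 11.8 m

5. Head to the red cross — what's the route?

turn right 5°, forward 16.3 m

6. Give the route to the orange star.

turn left 47°, forward 3.2 m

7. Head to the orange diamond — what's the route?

turn right 77°, forward 3.7 m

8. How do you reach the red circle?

turn right 54°, forward 6.5 m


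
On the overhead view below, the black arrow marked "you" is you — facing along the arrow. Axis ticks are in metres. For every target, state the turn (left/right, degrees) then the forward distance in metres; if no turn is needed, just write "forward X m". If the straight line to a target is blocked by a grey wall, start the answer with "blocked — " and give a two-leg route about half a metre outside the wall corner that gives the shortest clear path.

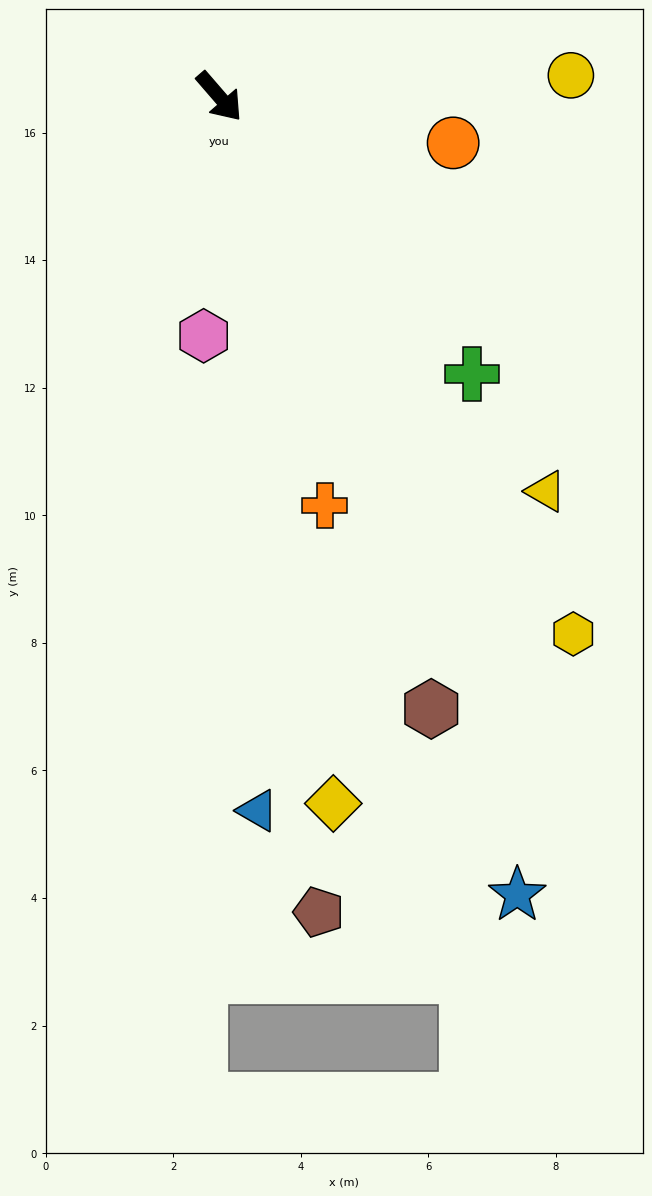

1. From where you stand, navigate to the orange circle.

turn left 38°, forward 3.7 m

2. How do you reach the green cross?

forward 5.9 m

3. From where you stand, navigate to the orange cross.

turn right 26°, forward 6.6 m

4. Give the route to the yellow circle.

turn left 53°, forward 5.5 m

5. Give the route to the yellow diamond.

turn right 32°, forward 11.2 m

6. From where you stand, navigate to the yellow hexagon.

turn right 7°, forward 10.1 m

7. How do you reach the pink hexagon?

turn right 45°, forward 3.8 m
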